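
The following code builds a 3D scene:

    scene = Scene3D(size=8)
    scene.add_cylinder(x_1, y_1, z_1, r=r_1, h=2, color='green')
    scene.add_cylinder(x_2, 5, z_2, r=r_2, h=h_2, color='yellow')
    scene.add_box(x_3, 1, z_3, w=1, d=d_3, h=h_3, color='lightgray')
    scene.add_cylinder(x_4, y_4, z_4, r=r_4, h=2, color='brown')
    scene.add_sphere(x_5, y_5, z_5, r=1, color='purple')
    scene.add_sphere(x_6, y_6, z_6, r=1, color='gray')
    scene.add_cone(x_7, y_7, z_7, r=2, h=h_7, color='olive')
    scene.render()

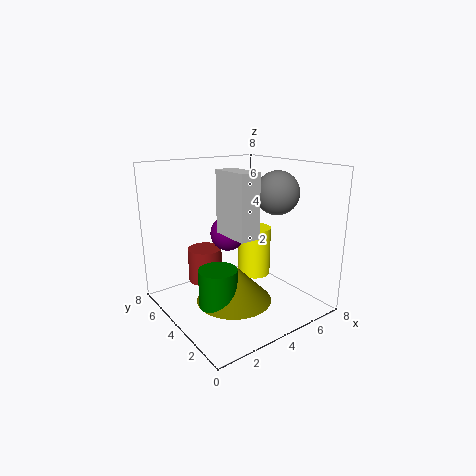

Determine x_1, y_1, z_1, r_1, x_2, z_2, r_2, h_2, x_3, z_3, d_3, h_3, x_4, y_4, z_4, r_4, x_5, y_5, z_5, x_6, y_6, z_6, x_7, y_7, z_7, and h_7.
x_1 = 2
y_1 = 3
z_1 = 1
r_1 = 1
x_2 = 6
z_2 = 1
r_2 = 1
h_2 = 3
x_3 = 2
z_3 = 5
d_3 = 2
h_3 = 3
x_4 = 3
y_4 = 6
z_4 = 1
r_4 = 1
x_5 = 4
y_5 = 5
z_5 = 4
x_6 = 4
y_6 = 1
z_6 = 7
x_7 = 3
y_7 = 3
z_7 = 1
h_7 = 2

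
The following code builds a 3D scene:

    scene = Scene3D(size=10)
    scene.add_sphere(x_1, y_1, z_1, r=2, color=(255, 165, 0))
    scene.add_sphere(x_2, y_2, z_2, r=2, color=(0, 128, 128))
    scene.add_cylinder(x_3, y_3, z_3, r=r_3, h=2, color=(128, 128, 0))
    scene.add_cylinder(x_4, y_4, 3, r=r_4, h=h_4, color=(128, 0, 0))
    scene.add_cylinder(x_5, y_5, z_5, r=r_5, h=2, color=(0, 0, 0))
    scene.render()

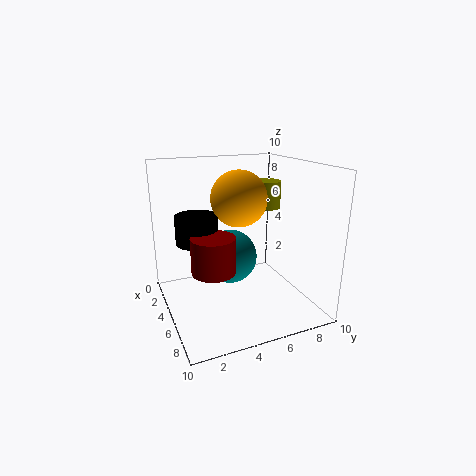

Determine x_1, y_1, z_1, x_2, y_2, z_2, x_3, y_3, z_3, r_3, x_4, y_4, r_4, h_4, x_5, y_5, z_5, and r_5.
x_1 = 4; y_1 = 5.5; z_1 = 7.5; x_2 = 3.5; y_2 = 5; z_2 = 3; x_3 = 3.5; y_3 = 8; z_3 = 6.5; r_3 = 1; x_4 = 5.5; y_4 = 3; r_4 = 1.5; h_4 = 2.5; x_5 = 3.5; y_5 = 2.5; z_5 = 4.5; r_5 = 1.5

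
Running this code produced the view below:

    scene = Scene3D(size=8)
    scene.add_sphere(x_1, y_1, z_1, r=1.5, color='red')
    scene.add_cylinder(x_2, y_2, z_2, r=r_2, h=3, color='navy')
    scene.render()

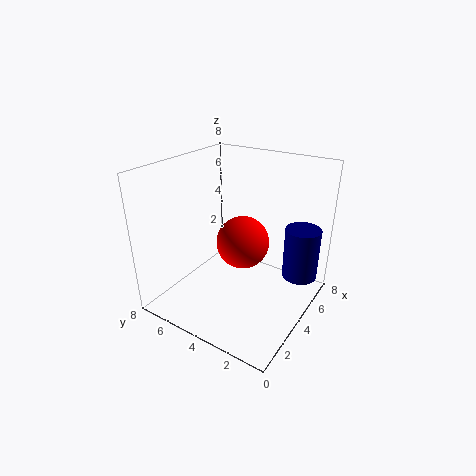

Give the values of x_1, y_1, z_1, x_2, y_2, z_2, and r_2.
x_1 = 4.5
y_1 = 4
z_1 = 3.5
x_2 = 6
y_2 = 1
z_2 = 1.5
r_2 = 1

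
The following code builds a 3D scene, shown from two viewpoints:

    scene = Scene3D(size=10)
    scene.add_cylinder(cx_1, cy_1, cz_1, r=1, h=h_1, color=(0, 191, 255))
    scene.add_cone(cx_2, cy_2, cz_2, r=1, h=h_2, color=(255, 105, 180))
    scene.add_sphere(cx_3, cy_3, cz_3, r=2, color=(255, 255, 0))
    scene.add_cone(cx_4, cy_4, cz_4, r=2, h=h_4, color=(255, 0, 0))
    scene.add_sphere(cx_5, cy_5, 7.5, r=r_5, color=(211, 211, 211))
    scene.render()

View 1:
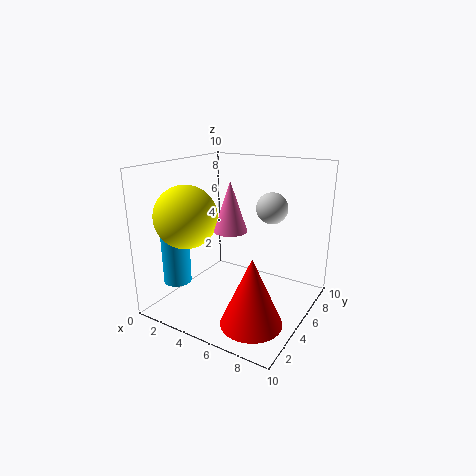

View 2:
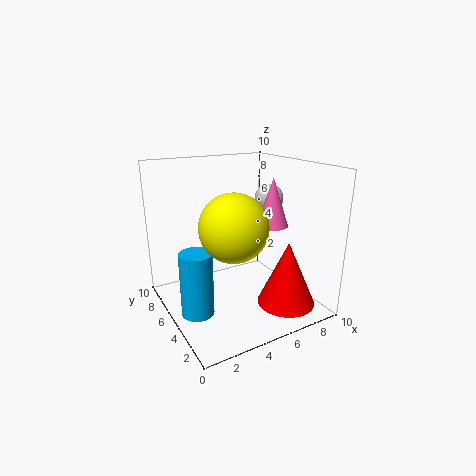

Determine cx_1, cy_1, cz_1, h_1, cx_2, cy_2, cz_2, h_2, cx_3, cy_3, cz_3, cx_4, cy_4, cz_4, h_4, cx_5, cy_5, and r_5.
cx_1 = 1
cy_1 = 3
cz_1 = 1.5
h_1 = 4
cx_2 = 6
cy_2 = 2.5
cz_2 = 6.5
h_2 = 3
cx_3 = 3
cy_3 = 2
cz_3 = 7
cx_4 = 7.5
cy_4 = 2.5
cz_4 = 0.5
h_4 = 4.5
cx_5 = 7.5
cy_5 = 5
r_5 = 1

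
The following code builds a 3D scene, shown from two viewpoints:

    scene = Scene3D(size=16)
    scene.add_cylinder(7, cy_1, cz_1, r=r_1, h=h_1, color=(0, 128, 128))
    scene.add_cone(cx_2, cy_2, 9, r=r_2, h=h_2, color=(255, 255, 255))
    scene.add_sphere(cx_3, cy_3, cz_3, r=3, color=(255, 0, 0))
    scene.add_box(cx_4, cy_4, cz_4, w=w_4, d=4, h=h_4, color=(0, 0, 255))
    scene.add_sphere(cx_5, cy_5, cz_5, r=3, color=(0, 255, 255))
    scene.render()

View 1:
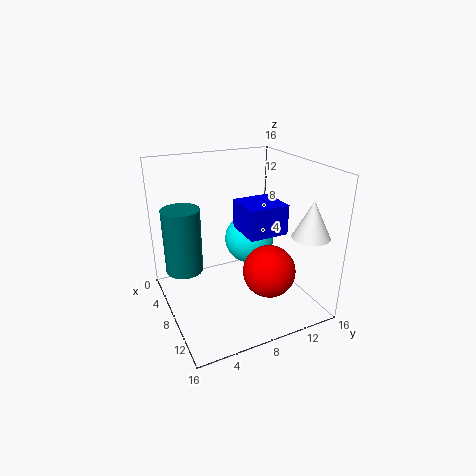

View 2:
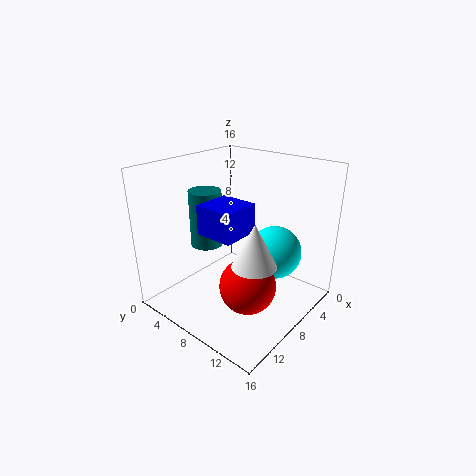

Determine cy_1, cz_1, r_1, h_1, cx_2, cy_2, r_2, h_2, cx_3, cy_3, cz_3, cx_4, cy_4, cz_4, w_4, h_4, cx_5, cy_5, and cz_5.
cy_1 = 2; cz_1 = 5; r_1 = 2; h_1 = 7; cx_2 = 13; cy_2 = 14; r_2 = 2; h_2 = 4; cx_3 = 10; cy_3 = 11; cz_3 = 4; cx_4 = 9; cy_4 = 7; cz_4 = 10; w_4 = 4; h_4 = 3; cx_5 = 5; cy_5 = 11; cz_5 = 6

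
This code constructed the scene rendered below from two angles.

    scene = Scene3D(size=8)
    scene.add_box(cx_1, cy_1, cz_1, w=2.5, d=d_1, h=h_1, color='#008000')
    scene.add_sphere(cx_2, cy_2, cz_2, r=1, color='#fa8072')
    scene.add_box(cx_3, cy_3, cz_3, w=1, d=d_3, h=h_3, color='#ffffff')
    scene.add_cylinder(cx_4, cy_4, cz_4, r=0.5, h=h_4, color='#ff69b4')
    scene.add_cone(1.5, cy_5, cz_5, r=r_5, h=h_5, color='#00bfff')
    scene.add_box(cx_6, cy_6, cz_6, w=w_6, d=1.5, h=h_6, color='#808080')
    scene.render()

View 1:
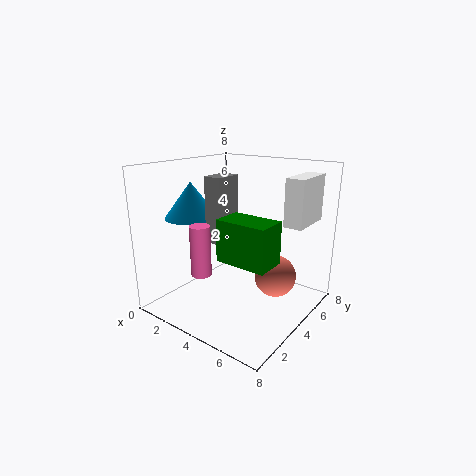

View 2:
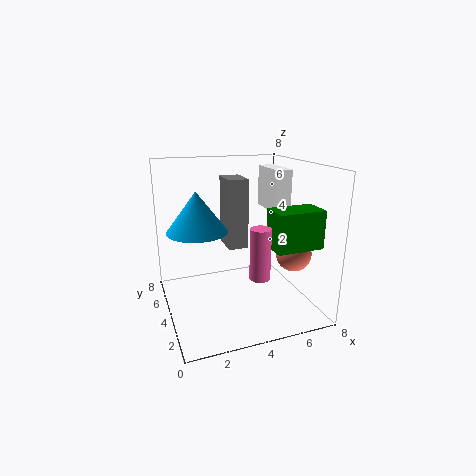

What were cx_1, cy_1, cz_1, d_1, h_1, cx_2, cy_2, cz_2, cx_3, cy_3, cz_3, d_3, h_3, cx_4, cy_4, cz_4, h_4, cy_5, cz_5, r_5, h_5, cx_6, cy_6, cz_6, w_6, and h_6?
cx_1 = 5
cy_1 = 1
cz_1 = 4
d_1 = 1.5
h_1 = 2
cx_2 = 7
cy_2 = 3
cz_2 = 3
cx_3 = 6.5
cy_3 = 4.5
cz_3 = 5
d_3 = 2.5
h_3 = 2.5
cx_4 = 4
cy_4 = 1
cz_4 = 3
h_4 = 2.5
cy_5 = 3
cz_5 = 5
r_5 = 1.5
h_5 = 2
cx_6 = 3
cy_6 = 2.5
cz_6 = 4
w_6 = 1
h_6 = 3.5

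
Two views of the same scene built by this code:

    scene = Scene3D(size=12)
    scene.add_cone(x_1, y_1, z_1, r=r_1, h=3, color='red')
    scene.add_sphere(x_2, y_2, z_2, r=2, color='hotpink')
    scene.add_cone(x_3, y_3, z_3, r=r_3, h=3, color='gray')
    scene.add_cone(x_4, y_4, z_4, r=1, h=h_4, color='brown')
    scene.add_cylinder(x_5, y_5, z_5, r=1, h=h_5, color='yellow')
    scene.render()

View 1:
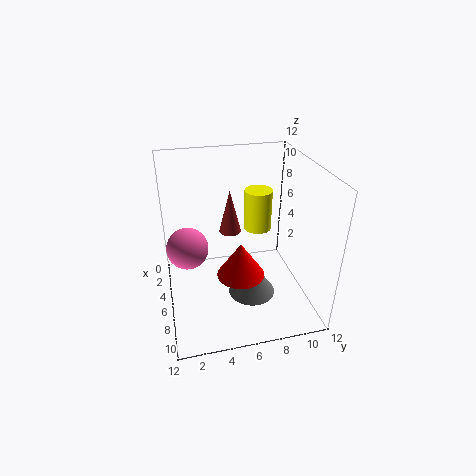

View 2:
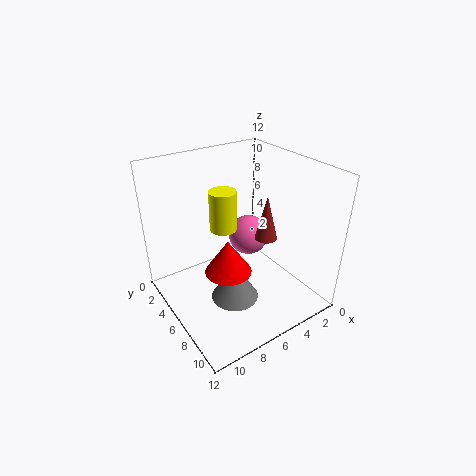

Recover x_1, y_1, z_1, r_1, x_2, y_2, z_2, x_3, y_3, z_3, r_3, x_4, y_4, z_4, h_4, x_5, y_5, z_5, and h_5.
x_1 = 7; y_1 = 6; z_1 = 3; r_1 = 2; x_2 = 2; y_2 = 2; z_2 = 3; x_3 = 7; y_3 = 7; z_3 = 1; r_3 = 2; x_4 = 3; y_4 = 6; z_4 = 5; h_4 = 4; x_5 = 8; y_5 = 7; z_5 = 8; h_5 = 3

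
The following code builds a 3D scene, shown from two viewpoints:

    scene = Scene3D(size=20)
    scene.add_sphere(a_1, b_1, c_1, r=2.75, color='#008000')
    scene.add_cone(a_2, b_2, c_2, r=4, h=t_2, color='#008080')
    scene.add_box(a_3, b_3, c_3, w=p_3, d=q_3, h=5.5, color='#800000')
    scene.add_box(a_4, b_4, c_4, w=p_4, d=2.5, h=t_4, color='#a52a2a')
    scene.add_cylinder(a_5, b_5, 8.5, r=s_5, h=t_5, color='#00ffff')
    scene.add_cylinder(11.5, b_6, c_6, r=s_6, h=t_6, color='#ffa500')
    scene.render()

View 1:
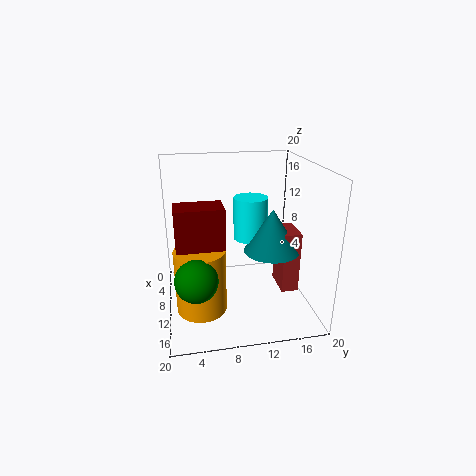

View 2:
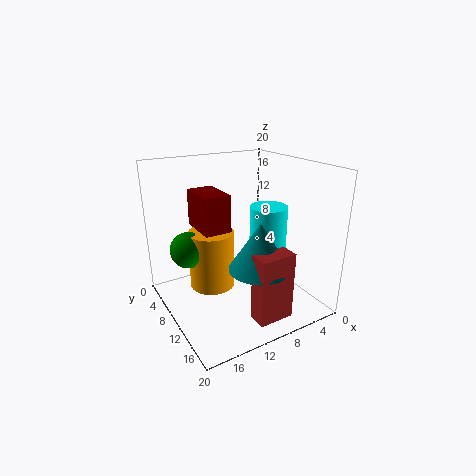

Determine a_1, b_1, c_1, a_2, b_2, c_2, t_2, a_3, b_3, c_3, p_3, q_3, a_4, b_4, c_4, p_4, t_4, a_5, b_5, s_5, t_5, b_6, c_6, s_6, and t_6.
a_1 = 15
b_1 = 3.75
c_1 = 6.75
a_2 = 9.75
b_2 = 15
c_2 = 7.5
t_2 = 6.25
a_3 = 9.75
b_3 = 1.5
c_3 = 10
p_3 = 4
q_3 = 6.25
a_4 = 7
b_4 = 16.25
c_4 = 1.5
p_4 = 4.75
t_4 = 9
a_5 = 6.75
b_5 = 12.5
s_5 = 2.5
t_5 = 6.25
b_6 = 4.5
c_6 = 0.25
s_6 = 3.5
t_6 = 9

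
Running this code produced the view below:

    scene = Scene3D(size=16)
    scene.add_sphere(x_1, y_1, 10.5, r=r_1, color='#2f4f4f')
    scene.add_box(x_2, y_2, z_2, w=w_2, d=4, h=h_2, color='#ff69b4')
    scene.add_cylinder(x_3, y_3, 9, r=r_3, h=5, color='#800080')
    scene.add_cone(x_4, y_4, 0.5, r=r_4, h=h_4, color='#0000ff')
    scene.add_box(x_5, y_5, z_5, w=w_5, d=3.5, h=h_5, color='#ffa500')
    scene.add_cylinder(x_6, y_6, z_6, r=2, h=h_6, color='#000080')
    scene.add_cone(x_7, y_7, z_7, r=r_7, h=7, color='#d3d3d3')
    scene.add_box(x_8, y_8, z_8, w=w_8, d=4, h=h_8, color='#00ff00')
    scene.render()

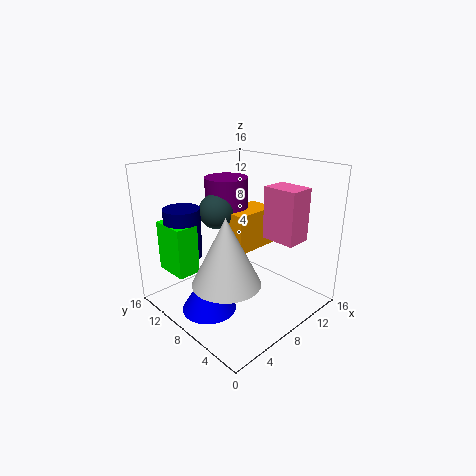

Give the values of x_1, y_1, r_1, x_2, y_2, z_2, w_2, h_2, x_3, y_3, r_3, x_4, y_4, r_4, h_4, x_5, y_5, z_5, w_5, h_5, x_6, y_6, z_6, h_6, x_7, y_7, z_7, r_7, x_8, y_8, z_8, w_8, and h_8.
x_1 = 7.5
y_1 = 11
r_1 = 2
x_2 = 11
y_2 = 3
z_2 = 7.5
w_2 = 3
h_2 = 6
x_3 = 9.5
y_3 = 11.5
r_3 = 2.5
x_4 = 4
y_4 = 8.5
r_4 = 3
h_4 = 5
x_5 = 8
y_5 = 7.5
z_5 = 6
w_5 = 5.5
h_5 = 4.5
x_6 = 3.5
y_6 = 12
z_6 = 6
h_6 = 5.5
x_7 = 4
y_7 = 5.5
z_7 = 5
r_7 = 3.5
x_8 = 1.5
y_8 = 10
z_8 = 4.5
w_8 = 2.5
h_8 = 5.5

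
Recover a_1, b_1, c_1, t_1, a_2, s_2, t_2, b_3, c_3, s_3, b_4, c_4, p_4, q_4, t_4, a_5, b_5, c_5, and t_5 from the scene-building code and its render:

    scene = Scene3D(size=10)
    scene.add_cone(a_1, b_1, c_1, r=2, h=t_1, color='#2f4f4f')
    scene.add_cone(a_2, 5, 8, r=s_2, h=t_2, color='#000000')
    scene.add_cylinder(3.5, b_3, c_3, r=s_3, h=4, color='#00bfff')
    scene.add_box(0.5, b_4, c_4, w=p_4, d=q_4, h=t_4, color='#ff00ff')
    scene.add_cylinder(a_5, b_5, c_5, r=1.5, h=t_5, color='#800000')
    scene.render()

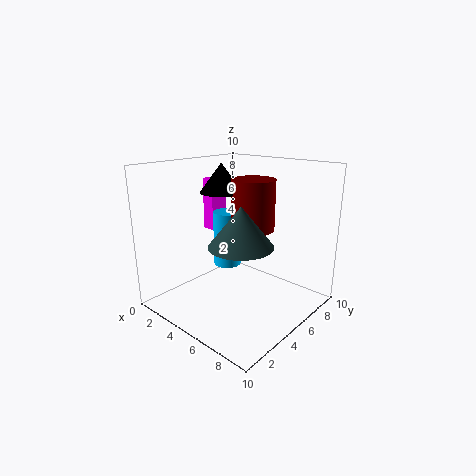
a_1 = 7, b_1 = 3, c_1 = 5.5, t_1 = 2.5, a_2 = 3.5, s_2 = 1.5, t_2 = 2, b_3 = 5.5, c_3 = 2.5, s_3 = 1, b_4 = 6, c_4 = 4.5, p_4 = 1, q_4 = 1.5, t_4 = 4, a_5 = 5.5, b_5 = 6, c_5 = 5.5, t_5 = 3.5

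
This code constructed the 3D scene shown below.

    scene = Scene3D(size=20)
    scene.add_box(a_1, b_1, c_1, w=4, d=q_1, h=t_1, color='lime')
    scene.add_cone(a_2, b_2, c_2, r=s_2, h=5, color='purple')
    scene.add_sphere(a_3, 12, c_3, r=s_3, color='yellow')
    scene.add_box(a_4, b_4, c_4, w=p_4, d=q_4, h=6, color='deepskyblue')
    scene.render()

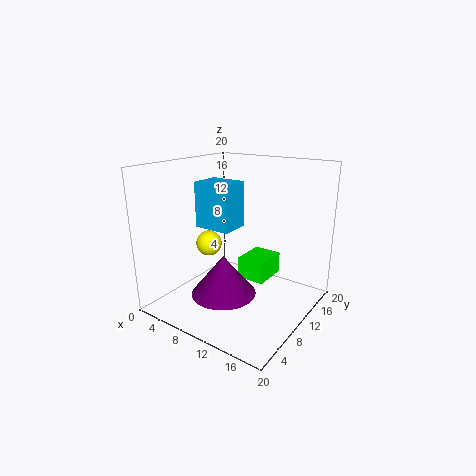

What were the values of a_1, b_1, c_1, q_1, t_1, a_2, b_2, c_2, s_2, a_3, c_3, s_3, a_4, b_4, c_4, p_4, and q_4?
a_1 = 10; b_1 = 10; c_1 = 4; q_1 = 5; t_1 = 3; a_2 = 12; b_2 = 4; c_2 = 5; s_2 = 4; a_3 = 3; c_3 = 7; s_3 = 2; a_4 = 6; b_4 = 6; c_4 = 12; p_4 = 5; q_4 = 4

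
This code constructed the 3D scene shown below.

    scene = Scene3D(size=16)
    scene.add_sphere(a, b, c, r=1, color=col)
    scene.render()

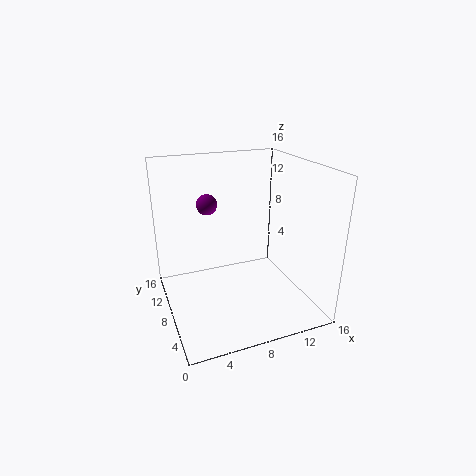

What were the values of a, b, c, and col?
a = 4, b = 6, c = 13, col = 'purple'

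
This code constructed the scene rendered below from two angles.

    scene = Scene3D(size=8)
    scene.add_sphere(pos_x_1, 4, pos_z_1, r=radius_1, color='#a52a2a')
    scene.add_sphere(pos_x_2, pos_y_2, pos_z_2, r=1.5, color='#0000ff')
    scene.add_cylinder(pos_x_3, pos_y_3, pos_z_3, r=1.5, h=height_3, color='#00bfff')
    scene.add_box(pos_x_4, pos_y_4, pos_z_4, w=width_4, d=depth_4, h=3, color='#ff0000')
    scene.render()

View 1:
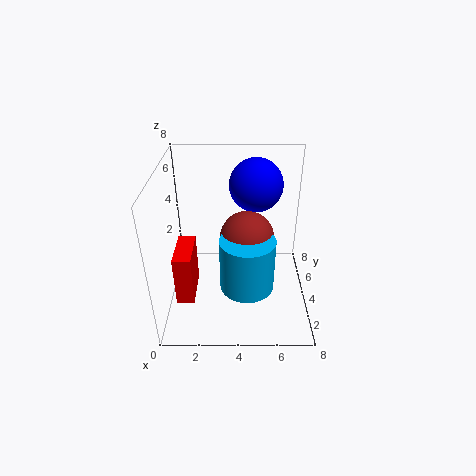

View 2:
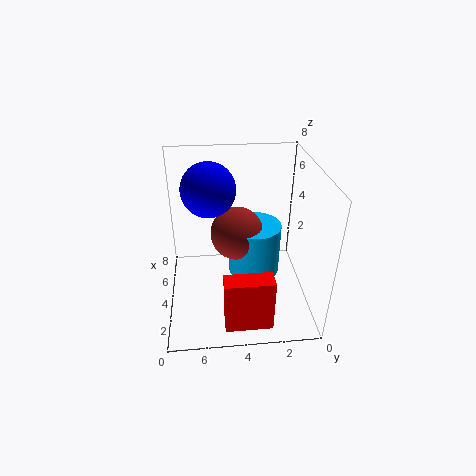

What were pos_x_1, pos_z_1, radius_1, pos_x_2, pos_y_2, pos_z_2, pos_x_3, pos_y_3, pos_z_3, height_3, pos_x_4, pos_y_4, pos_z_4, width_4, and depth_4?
pos_x_1 = 4.5
pos_z_1 = 4
radius_1 = 1.5
pos_x_2 = 5
pos_y_2 = 5.5
pos_z_2 = 6.5
pos_x_3 = 4.5
pos_y_3 = 3
pos_z_3 = 1.5
height_3 = 3
pos_x_4 = 0.5
pos_y_4 = 2.5
pos_z_4 = 0.5
width_4 = 1
depth_4 = 2.5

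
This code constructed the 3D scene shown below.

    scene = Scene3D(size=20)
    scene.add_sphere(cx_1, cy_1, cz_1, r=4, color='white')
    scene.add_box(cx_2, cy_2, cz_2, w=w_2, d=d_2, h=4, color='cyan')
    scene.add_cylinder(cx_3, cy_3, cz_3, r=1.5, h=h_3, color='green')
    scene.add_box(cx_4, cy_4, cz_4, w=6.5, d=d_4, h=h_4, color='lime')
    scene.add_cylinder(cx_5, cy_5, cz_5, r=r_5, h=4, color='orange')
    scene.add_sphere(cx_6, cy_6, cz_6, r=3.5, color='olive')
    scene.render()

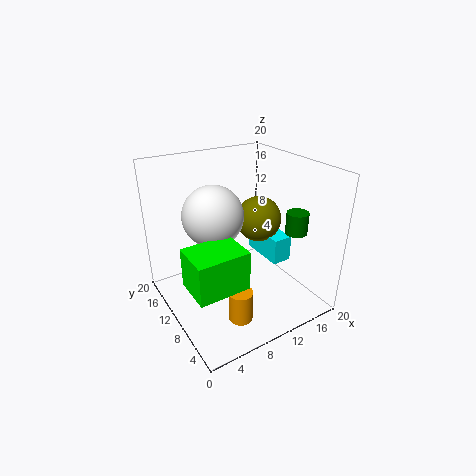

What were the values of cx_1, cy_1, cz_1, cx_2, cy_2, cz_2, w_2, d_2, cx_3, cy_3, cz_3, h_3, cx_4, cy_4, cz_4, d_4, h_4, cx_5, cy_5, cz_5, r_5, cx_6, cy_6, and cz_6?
cx_1 = 6.5, cy_1 = 10.5, cz_1 = 14, cx_2 = 16, cy_2 = 9, cz_2 = 4, w_2 = 3, d_2 = 7, cx_3 = 16.5, cy_3 = 5.5, cz_3 = 11, h_3 = 3, cx_4 = 0.5, cy_4 = 2.5, cz_4 = 7.5, d_4 = 5, h_4 = 5, cx_5 = 6, cy_5 = 3, cz_5 = 3, r_5 = 1.5, cx_6 = 16, cy_6 = 13.5, cz_6 = 10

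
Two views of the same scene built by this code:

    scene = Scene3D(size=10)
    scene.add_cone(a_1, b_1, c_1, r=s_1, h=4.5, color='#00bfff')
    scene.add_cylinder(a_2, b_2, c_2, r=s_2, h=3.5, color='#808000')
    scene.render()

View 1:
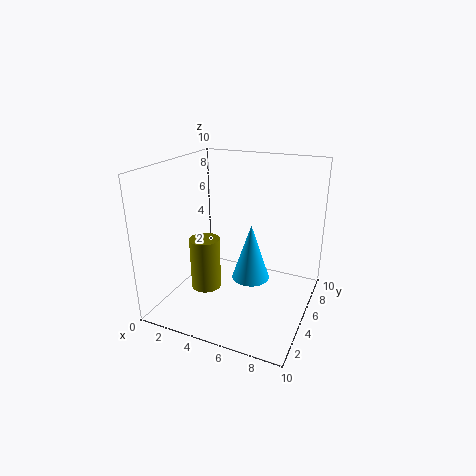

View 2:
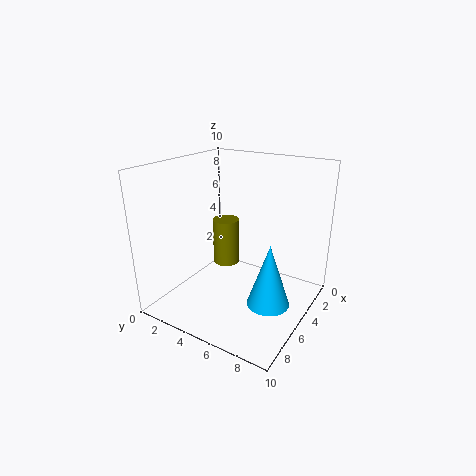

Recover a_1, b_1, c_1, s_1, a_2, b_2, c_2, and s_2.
a_1 = 5
b_1 = 7.5
c_1 = 0.5
s_1 = 1.5
a_2 = 3.5
b_2 = 3
c_2 = 2
s_2 = 1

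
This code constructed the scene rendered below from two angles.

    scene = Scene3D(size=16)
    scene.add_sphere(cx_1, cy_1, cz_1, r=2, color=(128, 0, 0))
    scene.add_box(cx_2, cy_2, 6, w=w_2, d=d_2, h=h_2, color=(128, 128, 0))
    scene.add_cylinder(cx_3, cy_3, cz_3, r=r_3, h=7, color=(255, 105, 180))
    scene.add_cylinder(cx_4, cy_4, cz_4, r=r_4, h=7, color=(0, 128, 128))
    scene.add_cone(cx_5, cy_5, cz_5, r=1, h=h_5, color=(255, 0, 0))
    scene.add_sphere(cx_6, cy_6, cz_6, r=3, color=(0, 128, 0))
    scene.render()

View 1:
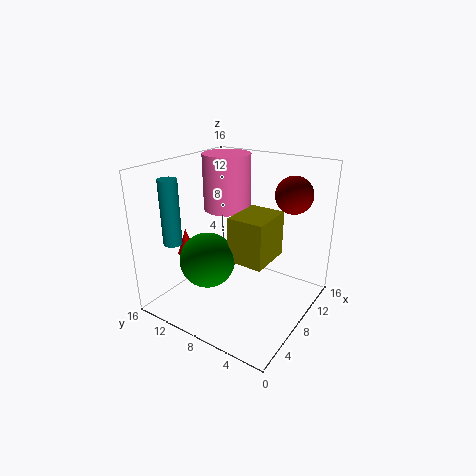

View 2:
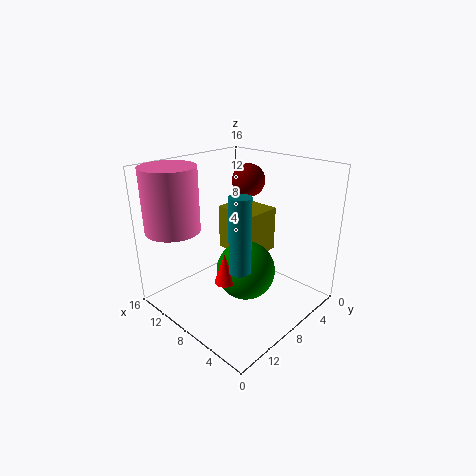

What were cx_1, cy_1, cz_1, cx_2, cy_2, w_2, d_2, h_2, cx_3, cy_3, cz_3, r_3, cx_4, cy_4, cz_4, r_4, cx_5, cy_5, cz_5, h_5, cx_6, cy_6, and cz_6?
cx_1 = 11
cy_1 = 3
cz_1 = 13
cx_2 = 6
cy_2 = 4
w_2 = 5
d_2 = 4
h_2 = 5
cx_3 = 13
cy_3 = 13
cz_3 = 9
r_3 = 3
cx_4 = 3
cy_4 = 13
cz_4 = 8
r_4 = 1
cx_5 = 5
cy_5 = 13
cz_5 = 6
h_5 = 3
cx_6 = 5
cy_6 = 10
cz_6 = 6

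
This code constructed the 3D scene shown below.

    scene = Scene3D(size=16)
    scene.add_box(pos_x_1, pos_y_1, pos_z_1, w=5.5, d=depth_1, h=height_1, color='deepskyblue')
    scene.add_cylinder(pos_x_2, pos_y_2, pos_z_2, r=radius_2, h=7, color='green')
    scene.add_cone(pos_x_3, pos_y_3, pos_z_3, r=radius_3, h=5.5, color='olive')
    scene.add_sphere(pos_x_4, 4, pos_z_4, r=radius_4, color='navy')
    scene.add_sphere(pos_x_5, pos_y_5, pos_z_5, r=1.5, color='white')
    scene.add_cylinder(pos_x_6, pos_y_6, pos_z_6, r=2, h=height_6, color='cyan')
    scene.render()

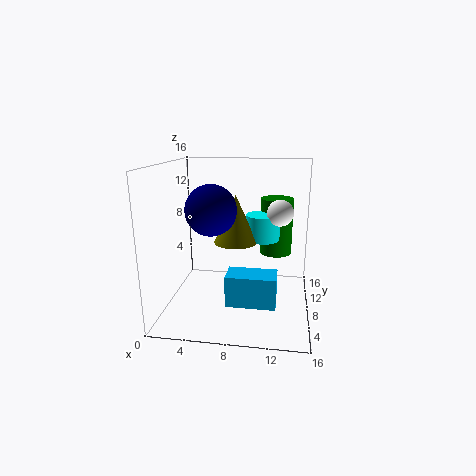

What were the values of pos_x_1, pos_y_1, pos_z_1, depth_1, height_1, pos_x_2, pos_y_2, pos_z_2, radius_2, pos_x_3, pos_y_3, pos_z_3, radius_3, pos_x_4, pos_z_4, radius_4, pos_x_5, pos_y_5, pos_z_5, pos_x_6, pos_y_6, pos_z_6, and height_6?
pos_x_1 = 7, pos_y_1 = 5, pos_z_1 = 1, depth_1 = 3, height_1 = 3.5, pos_x_2 = 12, pos_y_2 = 13.5, pos_z_2 = 4.5, radius_2 = 2, pos_x_3 = 7.5, pos_y_3 = 9.5, pos_z_3 = 7, radius_3 = 2.5, pos_x_4 = 6, pos_z_4 = 12, radius_4 = 2.5, pos_x_5 = 12.5, pos_y_5 = 10, pos_z_5 = 10.5, pos_x_6 = 10.5, pos_y_6 = 11, pos_z_6 = 7, height_6 = 3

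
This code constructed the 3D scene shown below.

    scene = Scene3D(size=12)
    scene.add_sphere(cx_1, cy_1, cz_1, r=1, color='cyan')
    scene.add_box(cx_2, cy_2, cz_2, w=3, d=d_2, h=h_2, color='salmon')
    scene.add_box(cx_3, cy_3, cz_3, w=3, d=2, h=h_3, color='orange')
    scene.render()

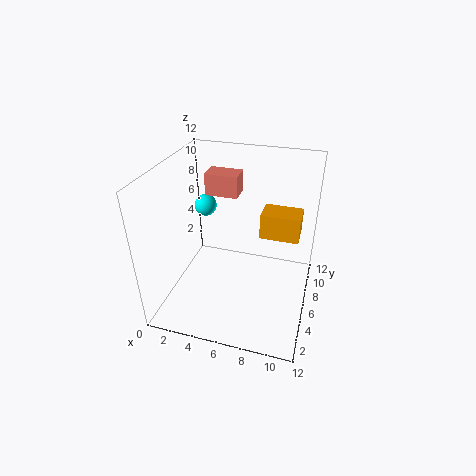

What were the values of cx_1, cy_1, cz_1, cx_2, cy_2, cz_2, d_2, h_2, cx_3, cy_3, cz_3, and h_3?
cx_1 = 2, cy_1 = 9, cz_1 = 7, cx_2 = 2, cy_2 = 9, cz_2 = 8, d_2 = 2, h_2 = 2, cx_3 = 8, cy_3 = 5, cz_3 = 7, h_3 = 2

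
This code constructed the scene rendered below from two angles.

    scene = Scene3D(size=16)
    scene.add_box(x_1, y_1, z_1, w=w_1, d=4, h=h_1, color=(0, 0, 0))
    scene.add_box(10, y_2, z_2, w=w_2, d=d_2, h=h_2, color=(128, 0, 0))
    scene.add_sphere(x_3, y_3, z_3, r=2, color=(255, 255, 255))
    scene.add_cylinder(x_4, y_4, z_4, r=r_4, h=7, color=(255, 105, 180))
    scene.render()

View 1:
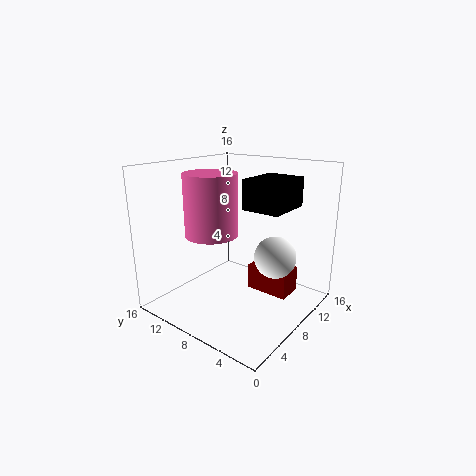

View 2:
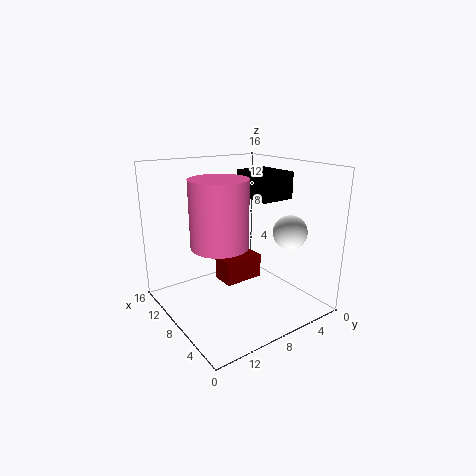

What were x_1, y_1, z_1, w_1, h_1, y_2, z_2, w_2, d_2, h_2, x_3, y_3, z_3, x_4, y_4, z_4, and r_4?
x_1 = 6
y_1 = 2
z_1 = 12
w_1 = 5
h_1 = 3
y_2 = 3
z_2 = 1
w_2 = 3
d_2 = 5
h_2 = 3
x_3 = 6
y_3 = 2
z_3 = 8
x_4 = 7
y_4 = 11
z_4 = 8
r_4 = 3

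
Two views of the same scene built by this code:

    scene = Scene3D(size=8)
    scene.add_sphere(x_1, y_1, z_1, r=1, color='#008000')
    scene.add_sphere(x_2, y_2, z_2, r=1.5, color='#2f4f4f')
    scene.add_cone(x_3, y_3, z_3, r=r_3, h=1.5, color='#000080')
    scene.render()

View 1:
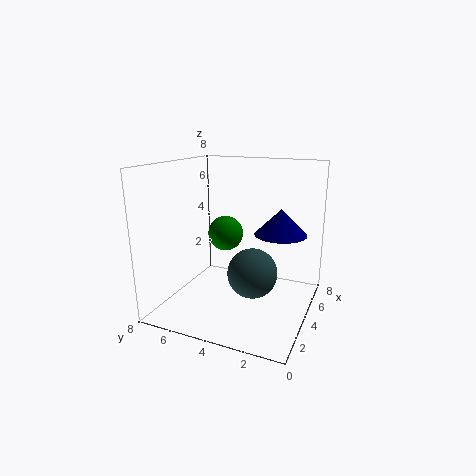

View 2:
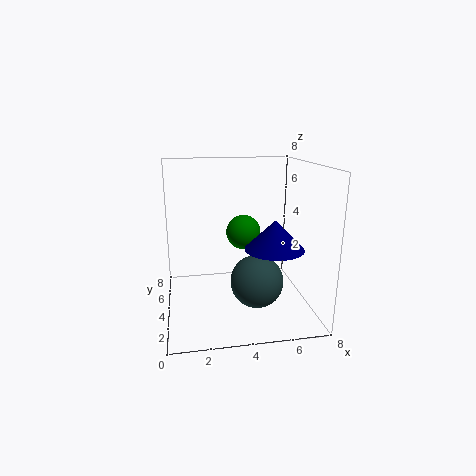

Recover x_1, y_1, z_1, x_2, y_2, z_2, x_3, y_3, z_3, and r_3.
x_1 = 4.5, y_1 = 5, z_1 = 4, x_2 = 5, y_2 = 3.5, z_2 = 1.5, x_3 = 5.5, y_3 = 2, z_3 = 4, r_3 = 1.5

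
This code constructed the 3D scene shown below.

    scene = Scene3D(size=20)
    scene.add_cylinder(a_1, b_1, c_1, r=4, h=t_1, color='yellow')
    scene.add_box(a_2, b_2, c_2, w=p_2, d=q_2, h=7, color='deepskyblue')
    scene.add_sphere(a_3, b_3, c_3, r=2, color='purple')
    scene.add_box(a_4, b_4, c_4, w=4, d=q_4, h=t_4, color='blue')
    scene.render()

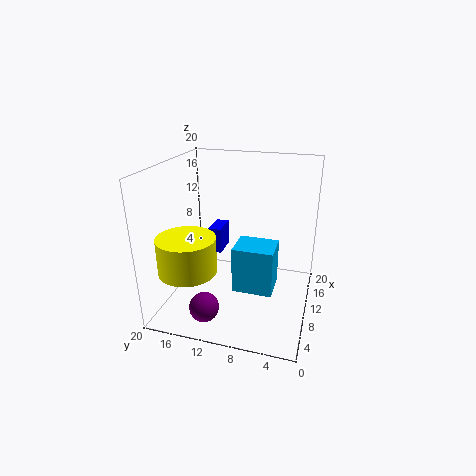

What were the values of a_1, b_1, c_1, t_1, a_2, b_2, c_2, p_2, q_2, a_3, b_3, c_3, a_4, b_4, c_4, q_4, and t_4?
a_1 = 6
b_1 = 16
c_1 = 6
t_1 = 5
a_2 = 10
b_2 = 5
c_2 = 1
p_2 = 5
q_2 = 6
a_3 = 4
b_3 = 13
c_3 = 2
a_4 = 14
b_4 = 14
c_4 = 5
q_4 = 2
t_4 = 4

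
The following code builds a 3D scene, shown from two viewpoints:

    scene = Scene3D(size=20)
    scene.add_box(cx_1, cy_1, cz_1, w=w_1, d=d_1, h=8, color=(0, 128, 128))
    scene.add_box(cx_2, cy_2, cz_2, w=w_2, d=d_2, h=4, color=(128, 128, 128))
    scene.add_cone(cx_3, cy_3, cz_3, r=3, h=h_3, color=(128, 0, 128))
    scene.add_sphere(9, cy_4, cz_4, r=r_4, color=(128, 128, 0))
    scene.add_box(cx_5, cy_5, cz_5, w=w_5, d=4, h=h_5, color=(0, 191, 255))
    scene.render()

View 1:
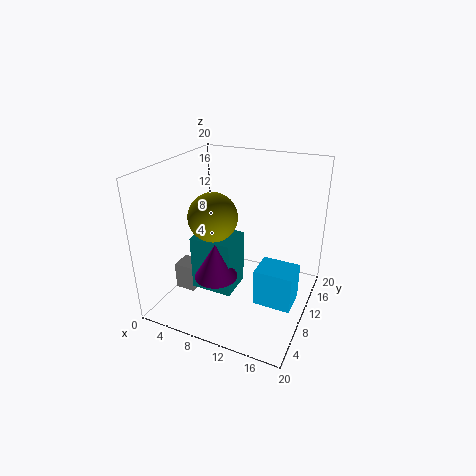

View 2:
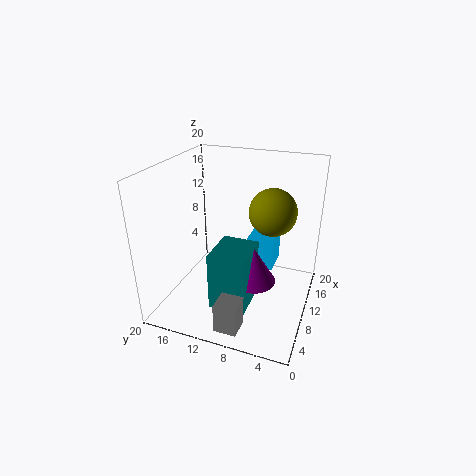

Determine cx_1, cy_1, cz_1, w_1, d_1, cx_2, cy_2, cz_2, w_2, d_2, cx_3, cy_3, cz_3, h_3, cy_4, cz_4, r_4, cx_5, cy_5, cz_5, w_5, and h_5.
cx_1 = 4, cy_1 = 7, cz_1 = 2, w_1 = 6, d_1 = 5, cx_2 = 1, cy_2 = 7, cz_2 = 1, w_2 = 3, d_2 = 3, cx_3 = 8, cy_3 = 7, cz_3 = 5, h_3 = 5, cy_4 = 5, cz_4 = 15, r_4 = 3, cx_5 = 14, cy_5 = 6, cz_5 = 3, w_5 = 5, h_5 = 5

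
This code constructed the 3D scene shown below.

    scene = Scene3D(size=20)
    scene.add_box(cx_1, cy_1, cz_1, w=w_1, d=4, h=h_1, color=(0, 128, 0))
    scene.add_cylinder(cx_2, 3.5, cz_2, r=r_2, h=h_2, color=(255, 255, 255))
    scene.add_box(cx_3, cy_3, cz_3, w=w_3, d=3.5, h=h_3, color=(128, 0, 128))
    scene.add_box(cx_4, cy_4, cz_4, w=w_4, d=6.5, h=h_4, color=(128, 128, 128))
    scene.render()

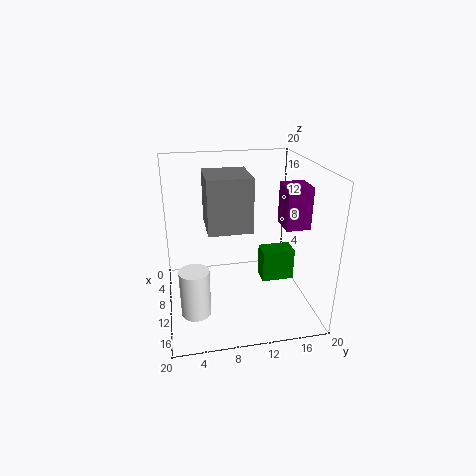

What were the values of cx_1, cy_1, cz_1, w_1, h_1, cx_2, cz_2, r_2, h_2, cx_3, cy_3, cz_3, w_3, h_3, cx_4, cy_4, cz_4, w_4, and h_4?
cx_1 = 13.5; cy_1 = 12; cz_1 = 6.5; w_1 = 2.5; h_1 = 4; cx_2 = 13.5; cz_2 = 1; r_2 = 2; h_2 = 6.5; cx_3 = 7.5; cy_3 = 16.5; cz_3 = 11; w_3 = 4; h_3 = 6; cx_4 = 2; cy_4 = 6; cz_4 = 10; w_4 = 7; h_4 = 8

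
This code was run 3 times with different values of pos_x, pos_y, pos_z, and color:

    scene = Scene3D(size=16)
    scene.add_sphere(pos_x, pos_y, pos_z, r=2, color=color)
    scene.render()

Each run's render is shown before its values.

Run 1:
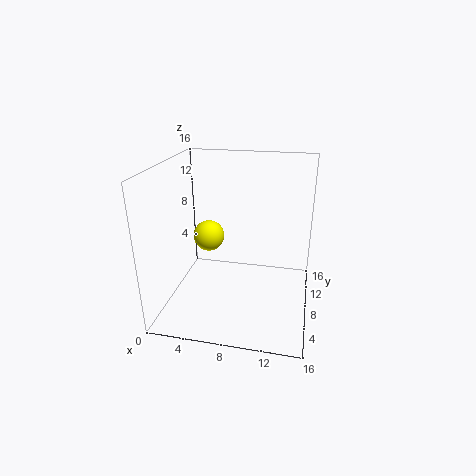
pos_x = 3
pos_y = 13
pos_z = 5.5
color = 'yellow'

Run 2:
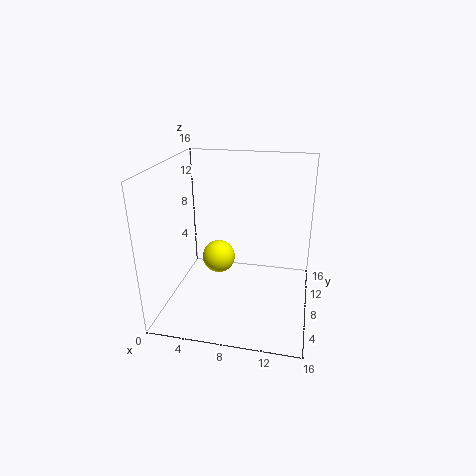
pos_x = 5
pos_y = 10.5
pos_z = 4
color = 'yellow'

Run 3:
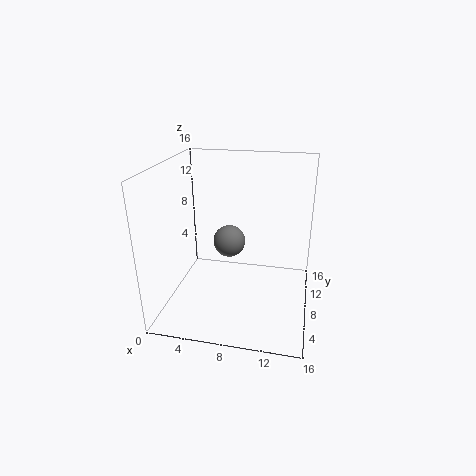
pos_x = 6
pos_y = 12
pos_z = 5.5
color = 'gray'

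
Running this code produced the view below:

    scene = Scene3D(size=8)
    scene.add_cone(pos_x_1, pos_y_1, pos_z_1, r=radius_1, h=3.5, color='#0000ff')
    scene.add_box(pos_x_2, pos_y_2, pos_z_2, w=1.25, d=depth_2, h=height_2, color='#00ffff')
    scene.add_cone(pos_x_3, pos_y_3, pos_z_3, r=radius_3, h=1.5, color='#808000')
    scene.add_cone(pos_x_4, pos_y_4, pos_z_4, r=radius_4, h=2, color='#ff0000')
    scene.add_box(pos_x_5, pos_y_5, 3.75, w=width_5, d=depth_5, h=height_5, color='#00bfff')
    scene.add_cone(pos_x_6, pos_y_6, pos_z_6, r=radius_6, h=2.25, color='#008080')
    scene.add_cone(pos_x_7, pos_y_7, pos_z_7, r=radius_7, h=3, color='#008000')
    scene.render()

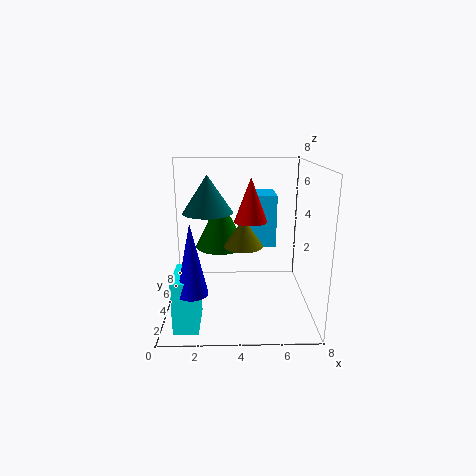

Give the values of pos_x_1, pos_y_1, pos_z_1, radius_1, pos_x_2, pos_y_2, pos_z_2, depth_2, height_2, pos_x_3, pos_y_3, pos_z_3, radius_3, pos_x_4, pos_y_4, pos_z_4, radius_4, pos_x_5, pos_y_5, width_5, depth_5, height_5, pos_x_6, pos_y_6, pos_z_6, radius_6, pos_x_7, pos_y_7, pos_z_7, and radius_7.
pos_x_1 = 1.75; pos_y_1 = 1; pos_z_1 = 2.25; radius_1 = 0.75; pos_x_2 = 0.75; pos_y_2 = 0.5; pos_z_2 = 0.25; depth_2 = 2.25; height_2 = 2.75; pos_x_3 = 4.25; pos_y_3 = 2.75; pos_z_3 = 4; radius_3 = 1; pos_x_4 = 4.5; pos_y_4 = 1.25; pos_z_4 = 5.75; radius_4 = 0.75; pos_x_5 = 4.75; pos_y_5 = 3.25; width_5 = 1.25; depth_5 = 2; height_5 = 2.75; pos_x_6 = 2.25; pos_y_6 = 5.75; pos_z_6 = 5; radius_6 = 1.5; pos_x_7 = 3; pos_y_7 = 5.5; pos_z_7 = 3; radius_7 = 1.5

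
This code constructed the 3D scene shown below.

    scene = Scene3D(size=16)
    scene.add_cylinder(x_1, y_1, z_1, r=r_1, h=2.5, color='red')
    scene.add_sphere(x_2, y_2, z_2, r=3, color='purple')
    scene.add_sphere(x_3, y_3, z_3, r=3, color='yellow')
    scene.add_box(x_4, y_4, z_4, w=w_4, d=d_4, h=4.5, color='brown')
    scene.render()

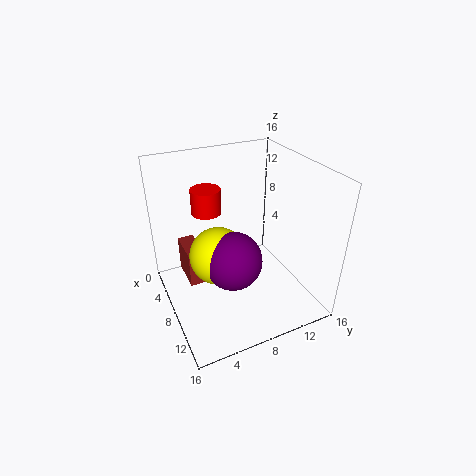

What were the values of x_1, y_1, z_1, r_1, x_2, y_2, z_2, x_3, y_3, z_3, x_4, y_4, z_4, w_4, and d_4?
x_1 = 8
y_1 = 4.5
z_1 = 12
r_1 = 1.5
x_2 = 11
y_2 = 6
z_2 = 7.5
x_3 = 9.5
y_3 = 5
z_3 = 7.5
x_4 = 0.5
y_4 = 3
z_4 = 0.5
w_4 = 4.5
d_4 = 2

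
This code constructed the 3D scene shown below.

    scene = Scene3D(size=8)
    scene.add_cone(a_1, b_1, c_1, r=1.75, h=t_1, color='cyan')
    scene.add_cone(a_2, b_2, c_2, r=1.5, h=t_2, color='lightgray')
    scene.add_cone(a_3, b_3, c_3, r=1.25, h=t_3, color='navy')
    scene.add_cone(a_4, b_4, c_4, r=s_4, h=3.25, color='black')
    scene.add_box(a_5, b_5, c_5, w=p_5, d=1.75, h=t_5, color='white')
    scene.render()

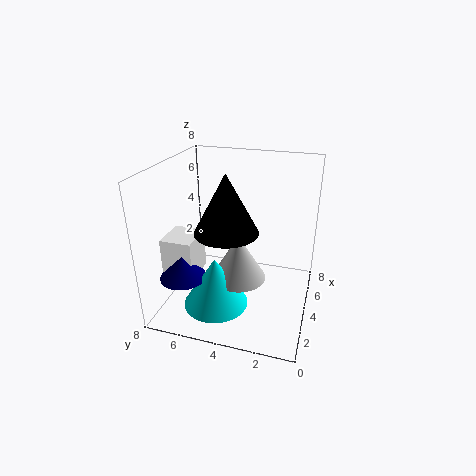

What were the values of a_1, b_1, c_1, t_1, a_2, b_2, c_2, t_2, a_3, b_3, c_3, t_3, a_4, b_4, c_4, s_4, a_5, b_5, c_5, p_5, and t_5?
a_1 = 2.25
b_1 = 4.75
c_1 = 0.75
t_1 = 2.75
a_2 = 3.25
b_2 = 3.75
c_2 = 2
t_2 = 2.5
a_3 = 2
b_3 = 6.5
c_3 = 2.25
t_3 = 1.25
a_4 = 3.5
b_4 = 4.5
c_4 = 4.5
s_4 = 1.75
a_5 = 2
b_5 = 6
c_5 = 2
p_5 = 2
t_5 = 2.25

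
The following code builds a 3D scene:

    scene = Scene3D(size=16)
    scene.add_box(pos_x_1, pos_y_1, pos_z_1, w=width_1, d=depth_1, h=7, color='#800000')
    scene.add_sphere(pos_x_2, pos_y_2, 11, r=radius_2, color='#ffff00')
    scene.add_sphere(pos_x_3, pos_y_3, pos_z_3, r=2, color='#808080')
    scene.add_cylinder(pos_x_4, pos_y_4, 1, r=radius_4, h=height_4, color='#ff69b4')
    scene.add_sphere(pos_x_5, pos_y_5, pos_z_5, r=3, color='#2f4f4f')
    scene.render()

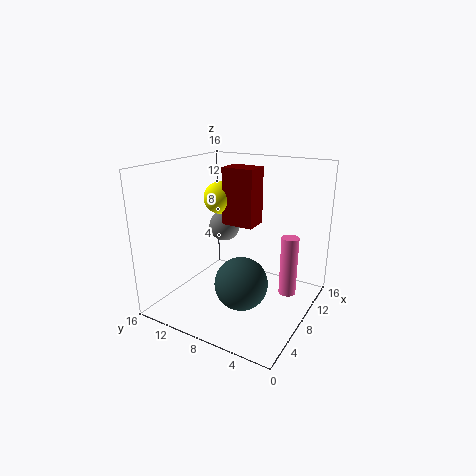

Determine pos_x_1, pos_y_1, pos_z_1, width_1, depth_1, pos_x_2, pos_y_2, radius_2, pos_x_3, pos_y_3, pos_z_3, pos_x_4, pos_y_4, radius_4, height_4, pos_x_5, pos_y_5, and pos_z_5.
pos_x_1 = 11, pos_y_1 = 8, pos_z_1 = 8, width_1 = 3, depth_1 = 4, pos_x_2 = 12, pos_y_2 = 13, radius_2 = 2, pos_x_3 = 13, pos_y_3 = 13, pos_z_3 = 7, pos_x_4 = 11, pos_y_4 = 3, radius_4 = 1, height_4 = 7, pos_x_5 = 7, pos_y_5 = 7, pos_z_5 = 3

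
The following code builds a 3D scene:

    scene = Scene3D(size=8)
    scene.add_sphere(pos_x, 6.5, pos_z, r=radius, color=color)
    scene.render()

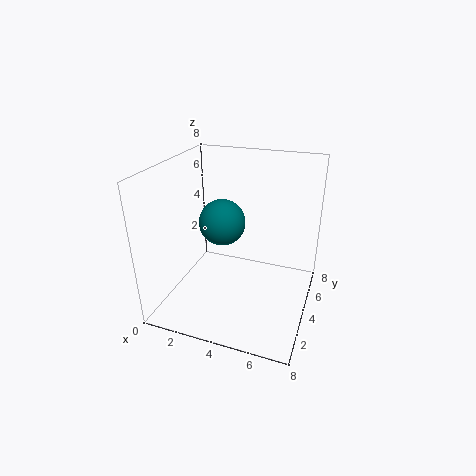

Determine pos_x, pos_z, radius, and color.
pos_x = 2
pos_z = 3.5
radius = 1.5
color = 'teal'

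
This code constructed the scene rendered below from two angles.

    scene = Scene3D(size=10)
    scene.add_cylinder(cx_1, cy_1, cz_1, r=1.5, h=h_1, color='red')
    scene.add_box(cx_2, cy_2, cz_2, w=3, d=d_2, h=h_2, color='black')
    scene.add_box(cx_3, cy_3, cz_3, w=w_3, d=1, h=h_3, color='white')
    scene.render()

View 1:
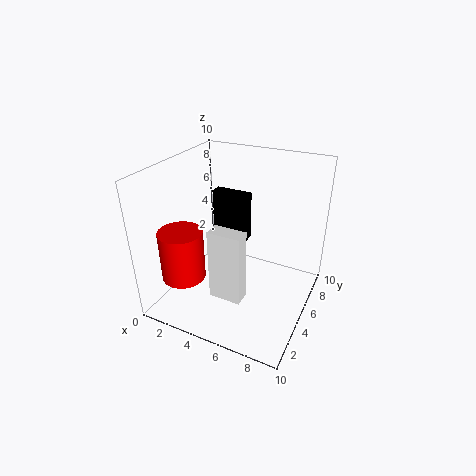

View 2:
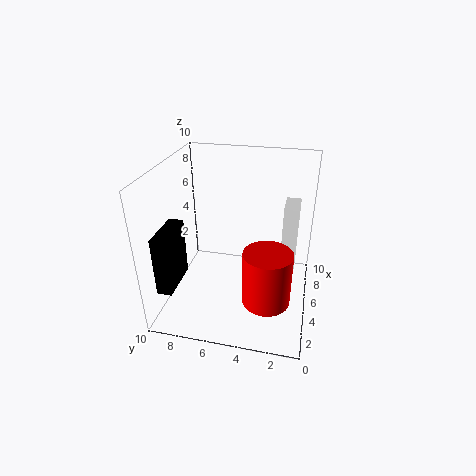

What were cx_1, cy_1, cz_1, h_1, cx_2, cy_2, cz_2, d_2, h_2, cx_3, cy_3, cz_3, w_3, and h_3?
cx_1 = 2; cy_1 = 2.5; cz_1 = 2.5; h_1 = 3.5; cx_2 = 1; cy_2 = 8.5; cz_2 = 2.5; d_2 = 1; h_2 = 4; cx_3 = 5; cy_3 = 1; cz_3 = 3; w_3 = 2; h_3 = 4.5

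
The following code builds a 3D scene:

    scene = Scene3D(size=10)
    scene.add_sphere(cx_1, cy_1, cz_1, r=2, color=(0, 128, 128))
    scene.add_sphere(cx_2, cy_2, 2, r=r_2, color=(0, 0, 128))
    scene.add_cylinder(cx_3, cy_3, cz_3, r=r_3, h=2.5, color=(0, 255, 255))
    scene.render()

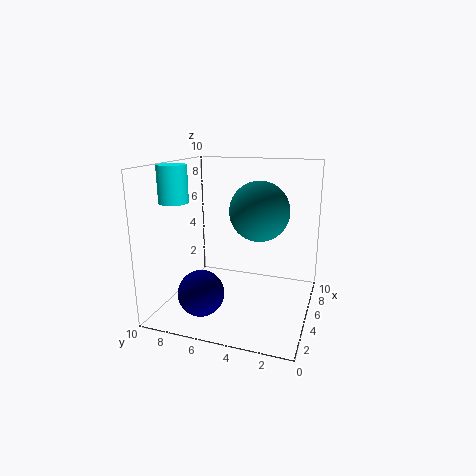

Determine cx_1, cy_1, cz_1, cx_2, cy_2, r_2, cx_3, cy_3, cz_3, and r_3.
cx_1 = 5
cy_1 = 3.5
cz_1 = 7
cx_2 = 2
cy_2 = 6.5
r_2 = 1.5
cx_3 = 3.5
cy_3 = 9
cz_3 = 7.5
r_3 = 1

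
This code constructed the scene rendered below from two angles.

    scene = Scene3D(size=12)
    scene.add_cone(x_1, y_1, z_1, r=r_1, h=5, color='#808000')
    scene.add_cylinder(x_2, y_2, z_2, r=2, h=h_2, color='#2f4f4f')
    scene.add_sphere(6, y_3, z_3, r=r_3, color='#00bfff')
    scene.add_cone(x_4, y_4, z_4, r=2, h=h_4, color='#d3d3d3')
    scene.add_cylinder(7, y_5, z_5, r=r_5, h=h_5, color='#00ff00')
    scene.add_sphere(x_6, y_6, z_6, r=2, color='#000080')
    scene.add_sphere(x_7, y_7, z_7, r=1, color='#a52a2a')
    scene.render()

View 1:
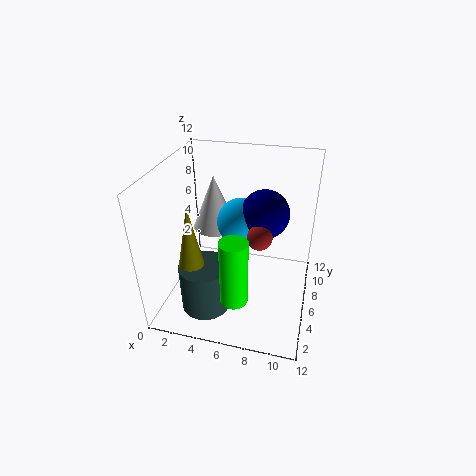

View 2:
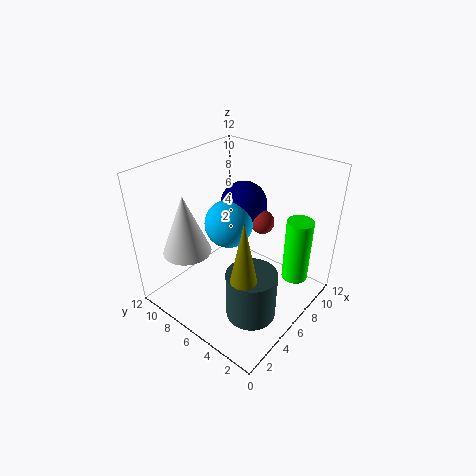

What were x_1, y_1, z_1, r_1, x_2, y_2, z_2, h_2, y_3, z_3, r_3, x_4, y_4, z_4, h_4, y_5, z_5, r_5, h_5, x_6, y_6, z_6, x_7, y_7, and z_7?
x_1 = 3; y_1 = 3; z_1 = 5; r_1 = 1; x_2 = 4; y_2 = 3; z_2 = 1; h_2 = 4; y_3 = 7; z_3 = 7; r_3 = 2; x_4 = 3; y_4 = 9; z_4 = 5; h_4 = 5; y_5 = 1; z_5 = 4; r_5 = 1; h_5 = 5; x_6 = 8; y_6 = 7; z_6 = 8; x_7 = 8; y_7 = 5; z_7 = 7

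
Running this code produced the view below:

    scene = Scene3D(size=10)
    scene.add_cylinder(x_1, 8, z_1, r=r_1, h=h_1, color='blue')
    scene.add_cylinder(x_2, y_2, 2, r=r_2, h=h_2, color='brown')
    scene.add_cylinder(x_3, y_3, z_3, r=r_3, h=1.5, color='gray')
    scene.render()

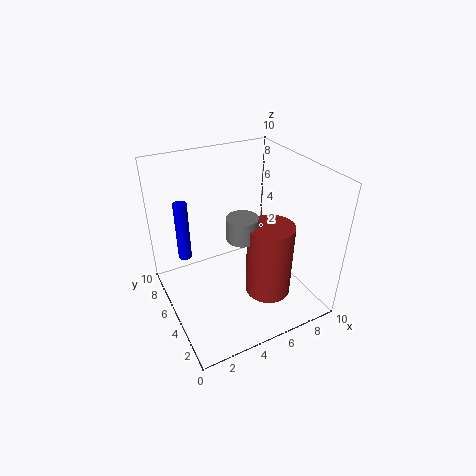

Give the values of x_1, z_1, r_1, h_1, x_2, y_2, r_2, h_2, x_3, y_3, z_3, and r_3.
x_1 = 2
z_1 = 2.5
r_1 = 0.5
h_1 = 4.5
x_2 = 6
y_2 = 2.5
r_2 = 1.5
h_2 = 5
x_3 = 4.5
y_3 = 3.5
z_3 = 6
r_3 = 1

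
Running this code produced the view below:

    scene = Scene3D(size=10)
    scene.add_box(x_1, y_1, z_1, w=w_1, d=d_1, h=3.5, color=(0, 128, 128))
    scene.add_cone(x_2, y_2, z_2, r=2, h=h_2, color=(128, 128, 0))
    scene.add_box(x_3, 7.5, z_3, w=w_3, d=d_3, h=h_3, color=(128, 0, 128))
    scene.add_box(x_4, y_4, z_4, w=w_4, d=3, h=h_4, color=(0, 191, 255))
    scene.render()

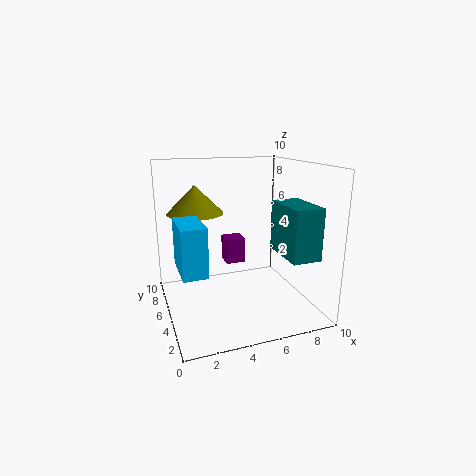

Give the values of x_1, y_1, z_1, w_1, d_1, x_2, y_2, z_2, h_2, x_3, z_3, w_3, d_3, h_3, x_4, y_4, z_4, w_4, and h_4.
x_1 = 7.5; y_1 = 1.5; z_1 = 4; w_1 = 2; d_1 = 3.5; x_2 = 2.5; y_2 = 7; z_2 = 6.5; h_2 = 2; x_3 = 5; z_3 = 2; w_3 = 1.5; d_3 = 1.5; h_3 = 2; x_4 = 0.5; y_4 = 1.5; z_4 = 4; w_4 = 1.5; h_4 = 3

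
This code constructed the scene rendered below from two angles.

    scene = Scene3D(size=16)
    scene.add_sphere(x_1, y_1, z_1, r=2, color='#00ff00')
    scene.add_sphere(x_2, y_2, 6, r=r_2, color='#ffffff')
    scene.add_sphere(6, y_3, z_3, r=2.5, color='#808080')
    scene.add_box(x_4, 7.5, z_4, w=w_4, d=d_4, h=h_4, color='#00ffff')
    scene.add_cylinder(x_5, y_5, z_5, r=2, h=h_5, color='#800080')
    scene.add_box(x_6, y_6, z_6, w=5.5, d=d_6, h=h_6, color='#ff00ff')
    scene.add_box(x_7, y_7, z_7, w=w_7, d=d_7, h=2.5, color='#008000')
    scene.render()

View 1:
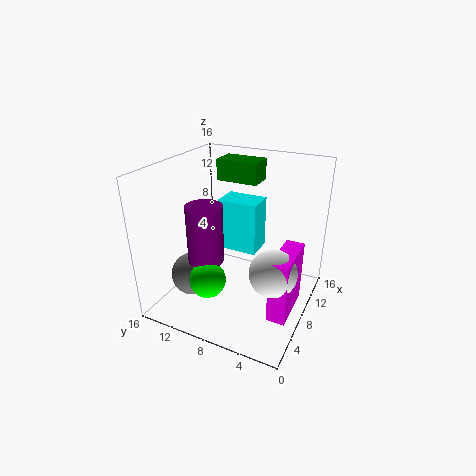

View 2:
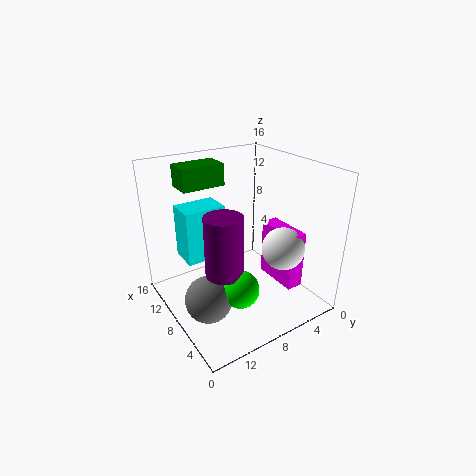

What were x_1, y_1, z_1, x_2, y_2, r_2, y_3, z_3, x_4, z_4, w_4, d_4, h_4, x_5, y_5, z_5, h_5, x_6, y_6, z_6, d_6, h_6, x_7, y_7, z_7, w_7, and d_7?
x_1 = 4.5
y_1 = 10
z_1 = 4
x_2 = 6
y_2 = 3
r_2 = 2.5
y_3 = 13
z_3 = 3
x_4 = 11.5
z_4 = 4
w_4 = 3.5
d_4 = 5
h_4 = 6.5
x_5 = 6
y_5 = 11
z_5 = 5.5
h_5 = 6.5
x_6 = 4.5
y_6 = 1
z_6 = 1
d_6 = 2
h_6 = 7
x_7 = 11.5
y_7 = 7.5
z_7 = 13
w_7 = 3
d_7 = 5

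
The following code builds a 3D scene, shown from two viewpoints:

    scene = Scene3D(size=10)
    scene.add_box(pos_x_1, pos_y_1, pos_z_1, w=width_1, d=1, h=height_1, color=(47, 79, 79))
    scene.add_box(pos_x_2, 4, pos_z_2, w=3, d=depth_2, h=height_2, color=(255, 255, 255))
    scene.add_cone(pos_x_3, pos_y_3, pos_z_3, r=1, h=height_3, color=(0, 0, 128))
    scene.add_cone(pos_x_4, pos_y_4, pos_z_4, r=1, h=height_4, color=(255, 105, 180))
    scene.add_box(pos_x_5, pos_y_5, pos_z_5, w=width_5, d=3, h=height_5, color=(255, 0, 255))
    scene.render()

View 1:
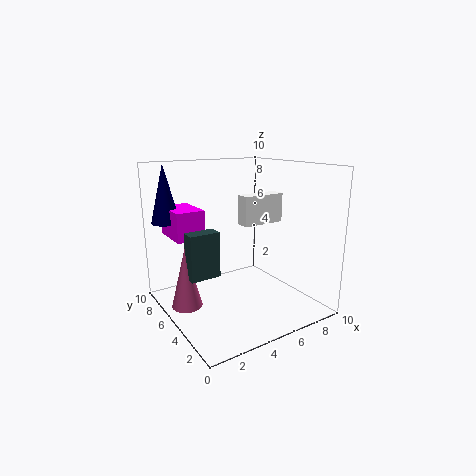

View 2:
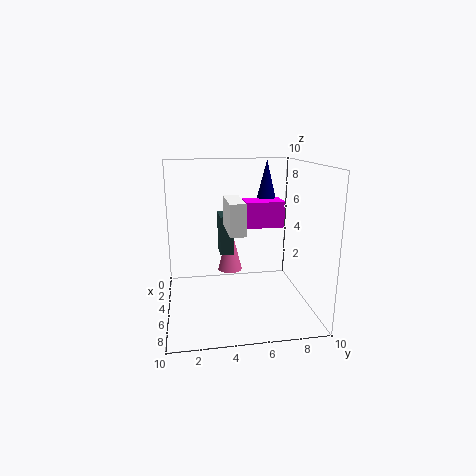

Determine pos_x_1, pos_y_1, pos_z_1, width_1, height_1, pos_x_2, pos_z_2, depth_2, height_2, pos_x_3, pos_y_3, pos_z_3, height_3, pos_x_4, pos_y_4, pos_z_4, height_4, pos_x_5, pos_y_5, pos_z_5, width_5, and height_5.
pos_x_1 = 1, pos_y_1 = 4, pos_z_1 = 3, width_1 = 2, height_1 = 3, pos_x_2 = 5, pos_z_2 = 6, depth_2 = 1, height_2 = 2, pos_x_3 = 1, pos_y_3 = 8, pos_z_3 = 6, height_3 = 4, pos_x_4 = 1, pos_y_4 = 5, pos_z_4 = 1, height_4 = 4, pos_x_5 = 1, pos_y_5 = 6, pos_z_5 = 5, width_5 = 2, height_5 = 2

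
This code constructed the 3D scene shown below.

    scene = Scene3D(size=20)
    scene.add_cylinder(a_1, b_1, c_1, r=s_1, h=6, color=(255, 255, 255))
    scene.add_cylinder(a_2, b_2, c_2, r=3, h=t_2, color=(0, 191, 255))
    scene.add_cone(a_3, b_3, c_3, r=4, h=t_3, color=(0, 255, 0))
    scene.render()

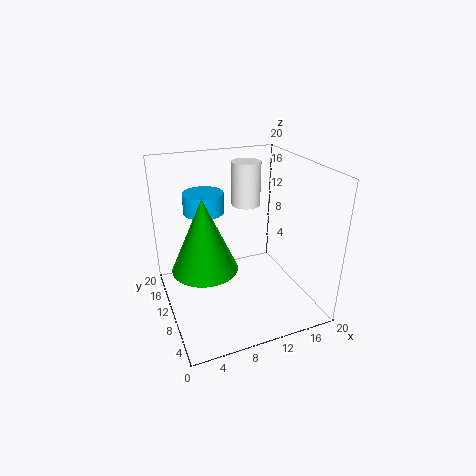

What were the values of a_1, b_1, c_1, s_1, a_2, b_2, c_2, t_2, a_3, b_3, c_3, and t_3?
a_1 = 12
b_1 = 12
c_1 = 14
s_1 = 2
a_2 = 7
b_2 = 16
c_2 = 12
t_2 = 3
a_3 = 4
b_3 = 6
c_3 = 9
t_3 = 9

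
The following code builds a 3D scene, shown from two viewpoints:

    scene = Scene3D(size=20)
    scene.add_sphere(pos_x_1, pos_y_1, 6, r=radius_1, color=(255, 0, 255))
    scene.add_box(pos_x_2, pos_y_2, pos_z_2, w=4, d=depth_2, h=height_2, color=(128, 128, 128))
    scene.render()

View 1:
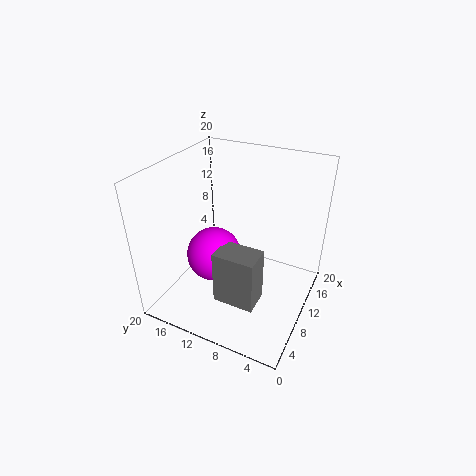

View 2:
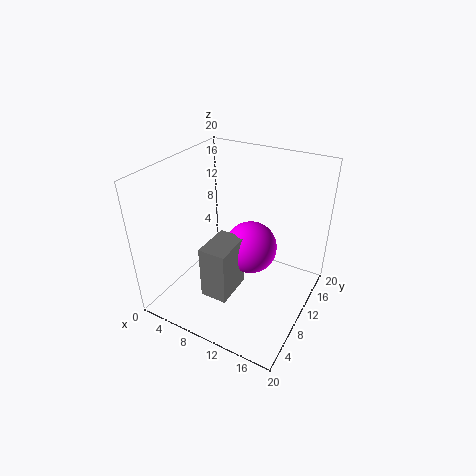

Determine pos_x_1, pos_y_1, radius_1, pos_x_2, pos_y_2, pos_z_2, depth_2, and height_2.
pos_x_1 = 10, pos_y_1 = 14, radius_1 = 4, pos_x_2 = 6, pos_y_2 = 6, pos_z_2 = 1, depth_2 = 6, height_2 = 8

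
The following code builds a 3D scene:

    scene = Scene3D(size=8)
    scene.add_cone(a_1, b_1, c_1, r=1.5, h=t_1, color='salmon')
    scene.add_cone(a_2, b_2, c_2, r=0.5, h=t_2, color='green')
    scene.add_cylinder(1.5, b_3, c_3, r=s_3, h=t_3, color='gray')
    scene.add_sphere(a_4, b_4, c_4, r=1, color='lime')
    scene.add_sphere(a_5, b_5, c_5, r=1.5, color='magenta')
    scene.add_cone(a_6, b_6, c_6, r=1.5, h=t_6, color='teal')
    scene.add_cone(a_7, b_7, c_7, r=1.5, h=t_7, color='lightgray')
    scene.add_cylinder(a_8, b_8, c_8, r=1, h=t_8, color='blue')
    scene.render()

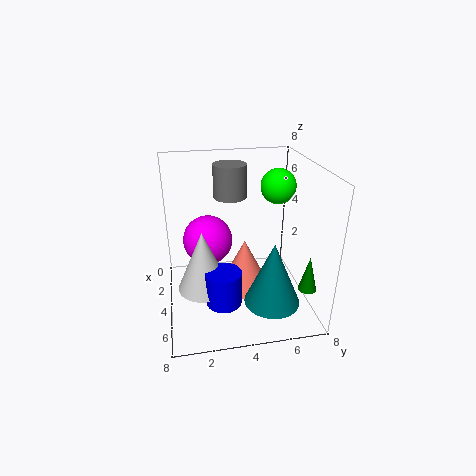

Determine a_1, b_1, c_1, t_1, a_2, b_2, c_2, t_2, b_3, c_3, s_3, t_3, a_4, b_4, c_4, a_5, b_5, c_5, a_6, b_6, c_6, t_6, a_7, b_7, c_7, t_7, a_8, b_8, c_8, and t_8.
a_1 = 3.5
b_1 = 4.5
c_1 = 0.5
t_1 = 3
a_2 = 6
b_2 = 7.5
c_2 = 1.5
t_2 = 2
b_3 = 4
c_3 = 5.5
s_3 = 1
t_3 = 2
a_4 = 3
b_4 = 6.5
c_4 = 6.5
a_5 = 2
b_5 = 2.5
c_5 = 3
a_6 = 6
b_6 = 5.5
c_6 = 1
t_6 = 3.5
a_7 = 4
b_7 = 2
c_7 = 1
t_7 = 3.5
a_8 = 5
b_8 = 3
c_8 = 0.5
t_8 = 2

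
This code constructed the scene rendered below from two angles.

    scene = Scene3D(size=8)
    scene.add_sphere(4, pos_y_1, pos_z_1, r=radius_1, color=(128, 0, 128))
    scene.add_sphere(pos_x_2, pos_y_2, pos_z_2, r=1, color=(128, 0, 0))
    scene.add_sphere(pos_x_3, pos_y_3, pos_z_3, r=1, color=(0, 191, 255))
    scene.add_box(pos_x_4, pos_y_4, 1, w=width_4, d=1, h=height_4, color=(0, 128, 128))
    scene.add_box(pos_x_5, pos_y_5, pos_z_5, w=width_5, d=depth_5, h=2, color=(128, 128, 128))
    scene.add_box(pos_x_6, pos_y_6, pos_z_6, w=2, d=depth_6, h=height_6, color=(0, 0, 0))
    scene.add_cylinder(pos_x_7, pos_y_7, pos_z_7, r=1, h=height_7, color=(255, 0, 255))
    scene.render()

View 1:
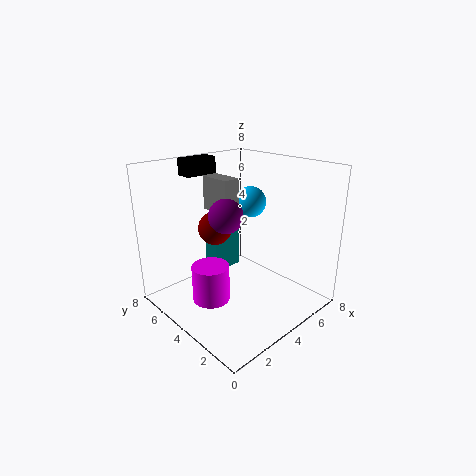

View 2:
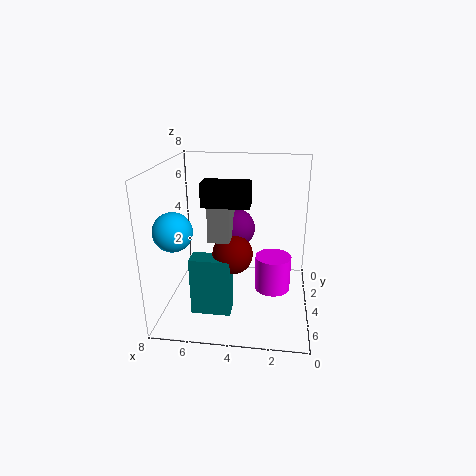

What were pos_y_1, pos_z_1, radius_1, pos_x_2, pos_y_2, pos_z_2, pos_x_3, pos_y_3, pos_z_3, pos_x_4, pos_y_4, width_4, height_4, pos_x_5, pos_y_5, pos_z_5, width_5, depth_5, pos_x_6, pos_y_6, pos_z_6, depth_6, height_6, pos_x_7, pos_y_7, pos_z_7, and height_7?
pos_y_1 = 5, pos_z_1 = 5, radius_1 = 1, pos_x_2 = 4, pos_y_2 = 6, pos_z_2 = 4, pos_x_3 = 7, pos_y_3 = 6, pos_z_3 = 5, pos_x_4 = 4, pos_y_4 = 6, width_4 = 2, height_4 = 3, pos_x_5 = 4, pos_y_5 = 5, pos_z_5 = 5, width_5 = 1, depth_5 = 2, pos_x_6 = 3, pos_y_6 = 7, pos_z_6 = 7, depth_6 = 1, height_6 = 1, pos_x_7 = 2, pos_y_7 = 4, pos_z_7 = 1, height_7 = 2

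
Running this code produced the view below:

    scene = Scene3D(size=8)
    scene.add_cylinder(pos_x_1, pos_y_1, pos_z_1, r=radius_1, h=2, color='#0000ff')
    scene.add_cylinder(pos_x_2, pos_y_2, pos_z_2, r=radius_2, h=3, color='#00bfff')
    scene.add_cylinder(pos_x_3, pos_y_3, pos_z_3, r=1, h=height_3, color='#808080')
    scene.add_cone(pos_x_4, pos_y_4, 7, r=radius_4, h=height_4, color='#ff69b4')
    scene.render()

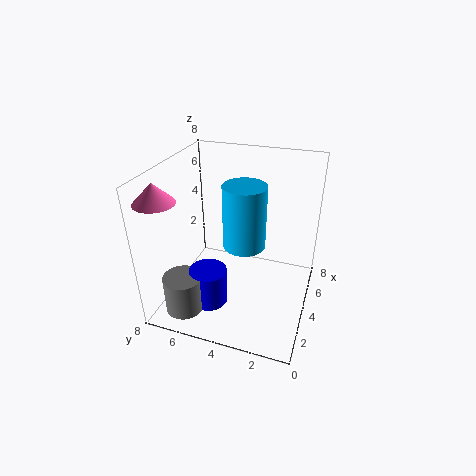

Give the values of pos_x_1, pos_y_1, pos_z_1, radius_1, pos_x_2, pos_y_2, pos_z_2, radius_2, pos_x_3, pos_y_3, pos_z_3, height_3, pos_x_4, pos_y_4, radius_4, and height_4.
pos_x_1 = 2, pos_y_1 = 5, pos_z_1 = 1, radius_1 = 1, pos_x_2 = 2, pos_y_2 = 3, pos_z_2 = 5, radius_2 = 1, pos_x_3 = 1, pos_y_3 = 6, pos_z_3 = 1, height_3 = 2, pos_x_4 = 1, pos_y_4 = 7, radius_4 = 1, height_4 = 1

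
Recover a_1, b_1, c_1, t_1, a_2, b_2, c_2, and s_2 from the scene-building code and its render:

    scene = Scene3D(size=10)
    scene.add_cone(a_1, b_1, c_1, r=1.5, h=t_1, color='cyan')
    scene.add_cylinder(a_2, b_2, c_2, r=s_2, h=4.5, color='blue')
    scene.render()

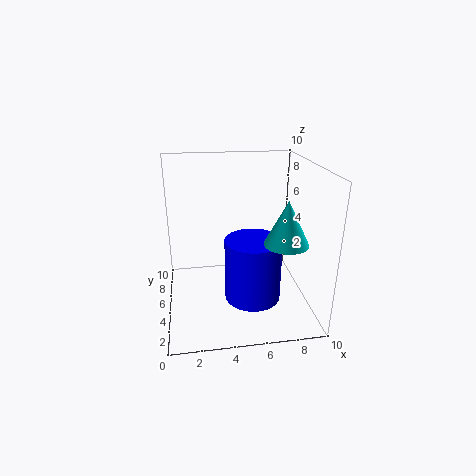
a_1 = 8; b_1 = 3.5; c_1 = 5; t_1 = 3; a_2 = 6; b_2 = 4.5; c_2 = 0.5; s_2 = 2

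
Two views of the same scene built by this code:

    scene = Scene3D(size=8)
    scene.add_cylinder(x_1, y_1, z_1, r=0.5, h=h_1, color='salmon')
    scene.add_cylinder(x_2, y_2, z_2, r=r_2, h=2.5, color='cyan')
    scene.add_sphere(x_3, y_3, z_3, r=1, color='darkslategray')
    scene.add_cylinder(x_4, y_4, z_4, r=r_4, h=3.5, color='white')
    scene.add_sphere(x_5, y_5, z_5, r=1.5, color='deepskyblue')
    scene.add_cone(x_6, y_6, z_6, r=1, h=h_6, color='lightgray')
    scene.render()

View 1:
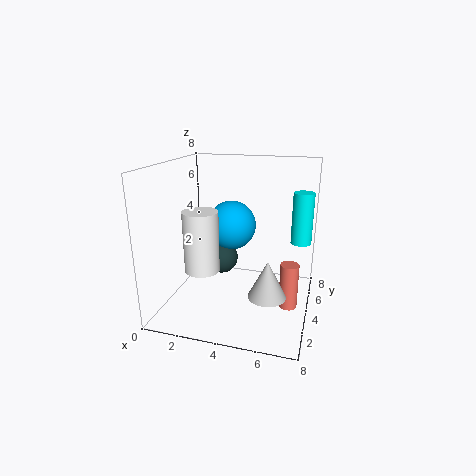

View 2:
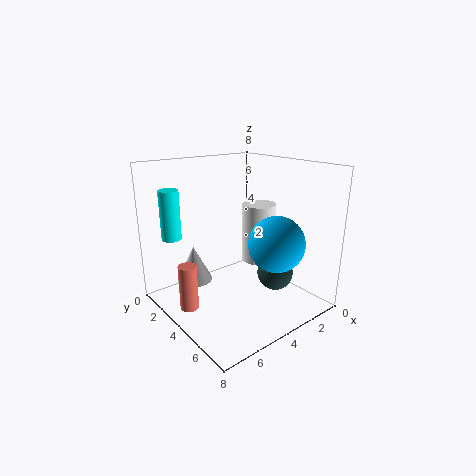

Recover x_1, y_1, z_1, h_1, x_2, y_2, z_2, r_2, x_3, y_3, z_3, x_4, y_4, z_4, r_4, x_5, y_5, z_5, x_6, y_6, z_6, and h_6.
x_1 = 7
y_1 = 3.5
z_1 = 0.5
h_1 = 2.5
x_2 = 7.5
y_2 = 3
z_2 = 4.5
r_2 = 0.5
x_3 = 2.5
y_3 = 5.5
z_3 = 2
x_4 = 2
y_4 = 3.5
z_4 = 2
r_4 = 1
x_5 = 3
y_5 = 6
z_5 = 4
x_6 = 6
y_6 = 2.5
z_6 = 1.5
h_6 = 2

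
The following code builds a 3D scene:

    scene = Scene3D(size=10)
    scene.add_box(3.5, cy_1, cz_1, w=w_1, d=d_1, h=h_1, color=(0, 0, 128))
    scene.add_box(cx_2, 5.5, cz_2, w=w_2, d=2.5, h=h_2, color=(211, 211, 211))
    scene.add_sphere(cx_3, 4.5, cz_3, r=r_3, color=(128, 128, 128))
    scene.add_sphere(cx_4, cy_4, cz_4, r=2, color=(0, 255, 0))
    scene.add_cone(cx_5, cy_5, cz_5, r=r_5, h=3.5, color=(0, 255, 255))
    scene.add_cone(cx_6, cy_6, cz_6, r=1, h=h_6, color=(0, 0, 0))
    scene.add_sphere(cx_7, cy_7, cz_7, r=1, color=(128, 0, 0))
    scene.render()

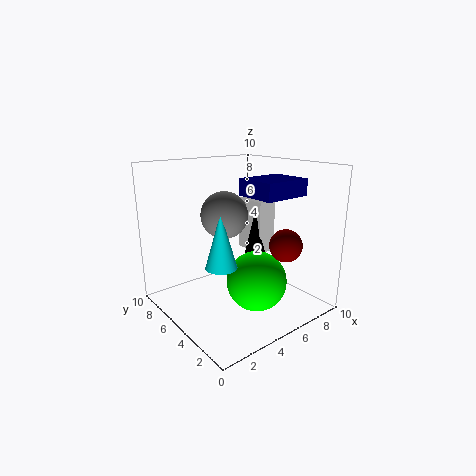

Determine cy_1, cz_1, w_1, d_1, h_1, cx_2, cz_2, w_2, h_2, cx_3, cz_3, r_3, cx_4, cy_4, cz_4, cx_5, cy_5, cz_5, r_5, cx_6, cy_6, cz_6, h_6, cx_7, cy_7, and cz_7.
cy_1 = 0.5
cz_1 = 8.5
w_1 = 3
d_1 = 2.5
h_1 = 1
cx_2 = 7.5
cz_2 = 3
w_2 = 1.5
h_2 = 4
cx_3 = 3.5
cz_3 = 7
r_3 = 1.5
cx_4 = 5
cy_4 = 3
cz_4 = 2.5
cx_5 = 2.5
cy_5 = 3.5
cz_5 = 4
r_5 = 1
cx_6 = 7.5
cy_6 = 6
cz_6 = 2
h_6 = 4.5
cx_7 = 5.5
cy_7 = 1
cz_7 = 5.5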